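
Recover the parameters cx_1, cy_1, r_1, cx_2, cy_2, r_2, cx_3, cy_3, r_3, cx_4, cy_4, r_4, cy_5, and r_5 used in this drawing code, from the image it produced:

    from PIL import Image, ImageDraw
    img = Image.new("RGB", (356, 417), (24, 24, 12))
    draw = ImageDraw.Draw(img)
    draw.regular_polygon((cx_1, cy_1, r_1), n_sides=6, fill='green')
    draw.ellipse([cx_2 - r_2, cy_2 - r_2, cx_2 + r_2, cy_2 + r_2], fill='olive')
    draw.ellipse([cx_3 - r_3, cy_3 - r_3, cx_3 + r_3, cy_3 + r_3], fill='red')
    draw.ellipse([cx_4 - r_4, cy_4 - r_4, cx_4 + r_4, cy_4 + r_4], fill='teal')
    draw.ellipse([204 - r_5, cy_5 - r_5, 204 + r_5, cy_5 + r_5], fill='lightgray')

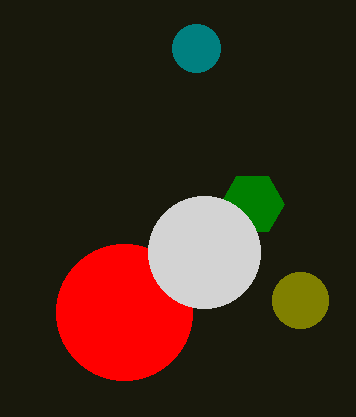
cx_1 = 252, cy_1 = 204, r_1 = 32, cx_2 = 300, cy_2 = 300, r_2 = 28, cx_3 = 124, cy_3 = 312, r_3 = 68, cx_4 = 196, cy_4 = 48, r_4 = 24, cy_5 = 252, r_5 = 56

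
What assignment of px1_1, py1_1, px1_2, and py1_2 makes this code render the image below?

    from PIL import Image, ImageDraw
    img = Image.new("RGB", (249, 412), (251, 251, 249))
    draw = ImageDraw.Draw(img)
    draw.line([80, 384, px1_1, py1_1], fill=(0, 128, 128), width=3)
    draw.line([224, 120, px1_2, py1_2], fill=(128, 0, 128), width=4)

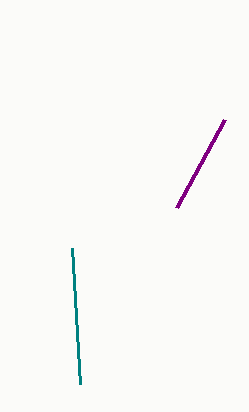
px1_1 = 72
py1_1 = 248
px1_2 = 176
py1_2 = 208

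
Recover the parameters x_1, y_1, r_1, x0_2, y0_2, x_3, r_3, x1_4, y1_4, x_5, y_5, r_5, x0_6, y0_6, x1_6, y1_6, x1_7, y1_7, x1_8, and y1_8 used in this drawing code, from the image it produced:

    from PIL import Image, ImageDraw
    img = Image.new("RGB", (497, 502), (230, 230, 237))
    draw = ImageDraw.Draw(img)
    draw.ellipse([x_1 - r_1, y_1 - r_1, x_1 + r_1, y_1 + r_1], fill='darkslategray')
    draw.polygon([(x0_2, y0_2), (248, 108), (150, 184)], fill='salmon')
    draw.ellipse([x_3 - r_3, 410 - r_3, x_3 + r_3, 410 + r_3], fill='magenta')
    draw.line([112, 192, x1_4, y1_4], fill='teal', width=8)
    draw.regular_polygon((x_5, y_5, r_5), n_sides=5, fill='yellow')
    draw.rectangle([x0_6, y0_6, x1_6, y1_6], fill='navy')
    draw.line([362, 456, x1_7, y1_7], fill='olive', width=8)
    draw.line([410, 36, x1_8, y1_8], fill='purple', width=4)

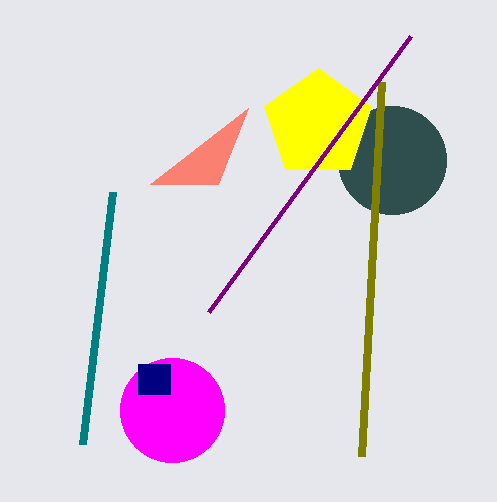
x_1 = 392, y_1 = 160, r_1 = 54, x0_2 = 218, y0_2 = 184, x_3 = 172, r_3 = 52, x1_4 = 82, y1_4 = 444, x_5 = 318, y_5 = 124, r_5 = 56, x0_6 = 138, y0_6 = 364, x1_6 = 170, y1_6 = 394, x1_7 = 382, y1_7 = 82, x1_8 = 208, y1_8 = 312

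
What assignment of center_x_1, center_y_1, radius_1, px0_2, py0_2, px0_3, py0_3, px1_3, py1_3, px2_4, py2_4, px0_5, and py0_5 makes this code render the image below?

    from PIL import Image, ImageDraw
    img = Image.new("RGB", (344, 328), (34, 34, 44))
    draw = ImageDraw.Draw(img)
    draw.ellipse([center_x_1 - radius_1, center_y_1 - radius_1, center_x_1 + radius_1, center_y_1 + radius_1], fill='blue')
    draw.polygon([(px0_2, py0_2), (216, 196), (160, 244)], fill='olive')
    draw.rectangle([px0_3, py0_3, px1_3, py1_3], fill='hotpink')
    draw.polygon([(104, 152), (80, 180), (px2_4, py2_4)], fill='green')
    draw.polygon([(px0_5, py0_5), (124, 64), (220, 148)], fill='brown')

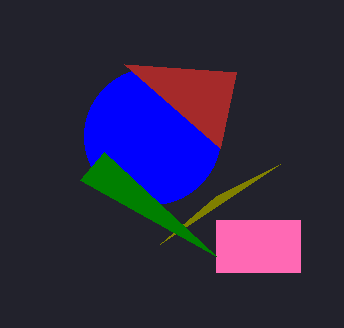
center_x_1 = 152; center_y_1 = 136; radius_1 = 68; px0_2 = 280; py0_2 = 164; px0_3 = 216; py0_3 = 220; px1_3 = 300; py1_3 = 272; px2_4 = 216; py2_4 = 256; px0_5 = 236; py0_5 = 72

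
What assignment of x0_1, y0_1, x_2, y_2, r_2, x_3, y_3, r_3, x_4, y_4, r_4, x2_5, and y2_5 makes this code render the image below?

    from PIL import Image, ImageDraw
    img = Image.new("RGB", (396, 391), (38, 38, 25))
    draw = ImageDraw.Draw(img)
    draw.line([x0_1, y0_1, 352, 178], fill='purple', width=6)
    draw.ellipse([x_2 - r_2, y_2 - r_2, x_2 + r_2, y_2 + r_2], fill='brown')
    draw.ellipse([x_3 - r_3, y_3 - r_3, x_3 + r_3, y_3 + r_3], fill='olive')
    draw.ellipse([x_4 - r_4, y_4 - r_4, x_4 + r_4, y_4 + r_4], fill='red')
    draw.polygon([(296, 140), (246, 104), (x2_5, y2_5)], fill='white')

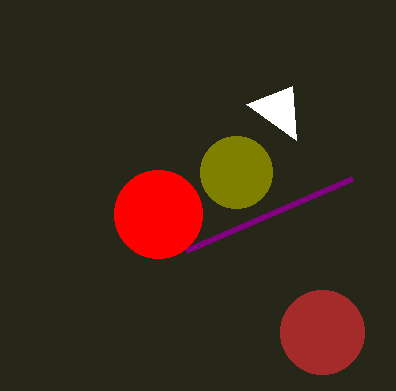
x0_1 = 186; y0_1 = 250; x_2 = 322; y_2 = 332; r_2 = 42; x_3 = 236; y_3 = 172; r_3 = 36; x_4 = 158; y_4 = 214; r_4 = 44; x2_5 = 292; y2_5 = 86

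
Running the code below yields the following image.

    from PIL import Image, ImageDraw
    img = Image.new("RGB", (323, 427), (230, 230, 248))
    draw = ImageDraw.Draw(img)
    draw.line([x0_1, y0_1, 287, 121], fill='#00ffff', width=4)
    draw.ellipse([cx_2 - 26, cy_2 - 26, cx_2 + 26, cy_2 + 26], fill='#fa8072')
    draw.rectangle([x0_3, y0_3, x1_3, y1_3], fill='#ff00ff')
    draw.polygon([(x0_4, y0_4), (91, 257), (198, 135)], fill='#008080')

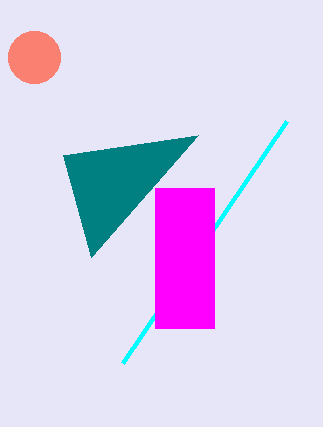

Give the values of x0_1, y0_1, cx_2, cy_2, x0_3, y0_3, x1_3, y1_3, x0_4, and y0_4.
x0_1 = 123, y0_1 = 363, cx_2 = 34, cy_2 = 57, x0_3 = 155, y0_3 = 188, x1_3 = 214, y1_3 = 328, x0_4 = 63, y0_4 = 155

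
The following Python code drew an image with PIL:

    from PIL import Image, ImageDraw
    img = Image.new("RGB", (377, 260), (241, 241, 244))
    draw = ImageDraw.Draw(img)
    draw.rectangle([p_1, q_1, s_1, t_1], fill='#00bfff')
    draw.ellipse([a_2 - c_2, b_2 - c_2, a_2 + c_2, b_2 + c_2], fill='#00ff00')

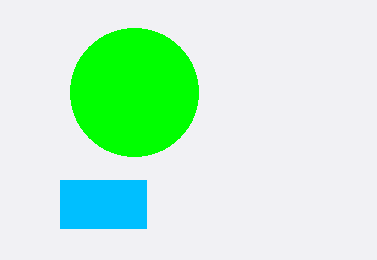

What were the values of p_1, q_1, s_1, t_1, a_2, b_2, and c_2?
p_1 = 60; q_1 = 180; s_1 = 146; t_1 = 228; a_2 = 134; b_2 = 92; c_2 = 64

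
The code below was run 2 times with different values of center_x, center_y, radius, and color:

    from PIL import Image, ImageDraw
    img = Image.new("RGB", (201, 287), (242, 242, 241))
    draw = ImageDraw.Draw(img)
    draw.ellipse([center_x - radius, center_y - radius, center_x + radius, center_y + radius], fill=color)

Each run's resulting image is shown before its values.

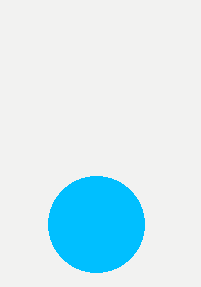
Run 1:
center_x = 96, center_y = 224, radius = 48, color = 'deepskyblue'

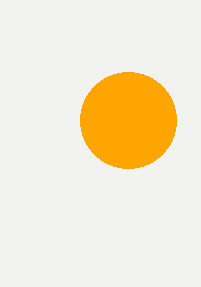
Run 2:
center_x = 128
center_y = 120
radius = 48
color = 'orange'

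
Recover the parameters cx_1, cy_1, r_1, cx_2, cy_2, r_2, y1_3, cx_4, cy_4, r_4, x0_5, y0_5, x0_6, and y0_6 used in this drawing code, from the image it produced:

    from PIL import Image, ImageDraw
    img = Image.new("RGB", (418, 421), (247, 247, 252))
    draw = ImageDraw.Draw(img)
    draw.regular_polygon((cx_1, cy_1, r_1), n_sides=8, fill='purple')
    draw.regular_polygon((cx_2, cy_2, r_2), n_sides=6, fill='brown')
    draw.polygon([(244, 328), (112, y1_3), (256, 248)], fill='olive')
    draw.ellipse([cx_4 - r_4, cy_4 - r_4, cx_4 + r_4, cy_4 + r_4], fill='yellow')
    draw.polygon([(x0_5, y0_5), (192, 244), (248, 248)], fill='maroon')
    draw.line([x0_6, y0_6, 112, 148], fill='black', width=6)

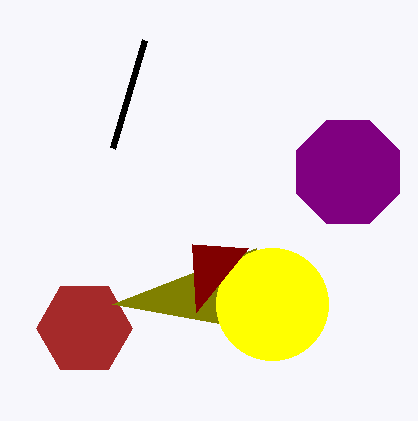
cx_1 = 348, cy_1 = 172, r_1 = 56, cx_2 = 84, cy_2 = 328, r_2 = 48, y1_3 = 304, cx_4 = 272, cy_4 = 304, r_4 = 56, x0_5 = 196, y0_5 = 312, x0_6 = 144, y0_6 = 40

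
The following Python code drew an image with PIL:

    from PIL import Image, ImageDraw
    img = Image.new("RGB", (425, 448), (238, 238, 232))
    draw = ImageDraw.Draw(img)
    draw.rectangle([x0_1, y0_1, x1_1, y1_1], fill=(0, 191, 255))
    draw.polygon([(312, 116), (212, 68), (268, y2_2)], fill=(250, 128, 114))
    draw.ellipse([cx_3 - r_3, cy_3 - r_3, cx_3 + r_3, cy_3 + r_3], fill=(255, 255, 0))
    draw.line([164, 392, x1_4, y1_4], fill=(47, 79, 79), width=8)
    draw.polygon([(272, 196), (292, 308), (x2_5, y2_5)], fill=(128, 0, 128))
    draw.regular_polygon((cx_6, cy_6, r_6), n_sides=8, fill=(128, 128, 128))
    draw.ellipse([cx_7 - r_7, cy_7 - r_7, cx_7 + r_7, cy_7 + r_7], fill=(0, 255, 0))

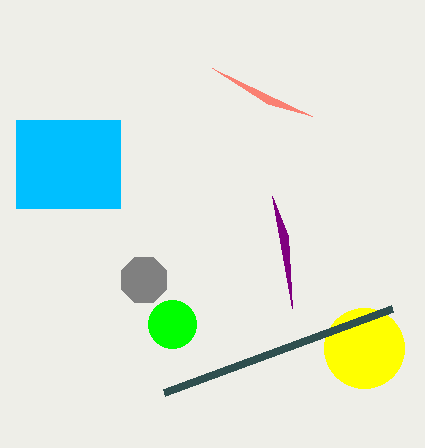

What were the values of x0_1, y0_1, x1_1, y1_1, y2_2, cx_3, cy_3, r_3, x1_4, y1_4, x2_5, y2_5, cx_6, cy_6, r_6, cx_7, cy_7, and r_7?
x0_1 = 16; y0_1 = 120; x1_1 = 120; y1_1 = 208; y2_2 = 104; cx_3 = 364; cy_3 = 348; r_3 = 40; x1_4 = 392; y1_4 = 308; x2_5 = 288; y2_5 = 236; cx_6 = 144; cy_6 = 280; r_6 = 24; cx_7 = 172; cy_7 = 324; r_7 = 24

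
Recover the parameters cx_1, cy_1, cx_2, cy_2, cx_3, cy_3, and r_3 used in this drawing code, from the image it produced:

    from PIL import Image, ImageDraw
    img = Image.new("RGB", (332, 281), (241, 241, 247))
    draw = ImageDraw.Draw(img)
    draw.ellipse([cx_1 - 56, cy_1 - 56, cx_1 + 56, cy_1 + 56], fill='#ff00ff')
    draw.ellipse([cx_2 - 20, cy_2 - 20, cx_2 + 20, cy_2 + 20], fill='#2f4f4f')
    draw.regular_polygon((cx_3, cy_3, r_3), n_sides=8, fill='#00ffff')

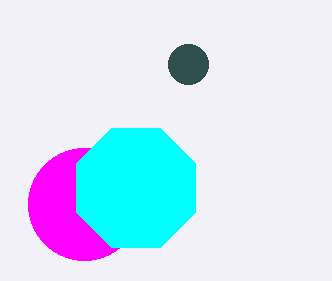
cx_1 = 84
cy_1 = 204
cx_2 = 188
cy_2 = 64
cx_3 = 136
cy_3 = 188
r_3 = 64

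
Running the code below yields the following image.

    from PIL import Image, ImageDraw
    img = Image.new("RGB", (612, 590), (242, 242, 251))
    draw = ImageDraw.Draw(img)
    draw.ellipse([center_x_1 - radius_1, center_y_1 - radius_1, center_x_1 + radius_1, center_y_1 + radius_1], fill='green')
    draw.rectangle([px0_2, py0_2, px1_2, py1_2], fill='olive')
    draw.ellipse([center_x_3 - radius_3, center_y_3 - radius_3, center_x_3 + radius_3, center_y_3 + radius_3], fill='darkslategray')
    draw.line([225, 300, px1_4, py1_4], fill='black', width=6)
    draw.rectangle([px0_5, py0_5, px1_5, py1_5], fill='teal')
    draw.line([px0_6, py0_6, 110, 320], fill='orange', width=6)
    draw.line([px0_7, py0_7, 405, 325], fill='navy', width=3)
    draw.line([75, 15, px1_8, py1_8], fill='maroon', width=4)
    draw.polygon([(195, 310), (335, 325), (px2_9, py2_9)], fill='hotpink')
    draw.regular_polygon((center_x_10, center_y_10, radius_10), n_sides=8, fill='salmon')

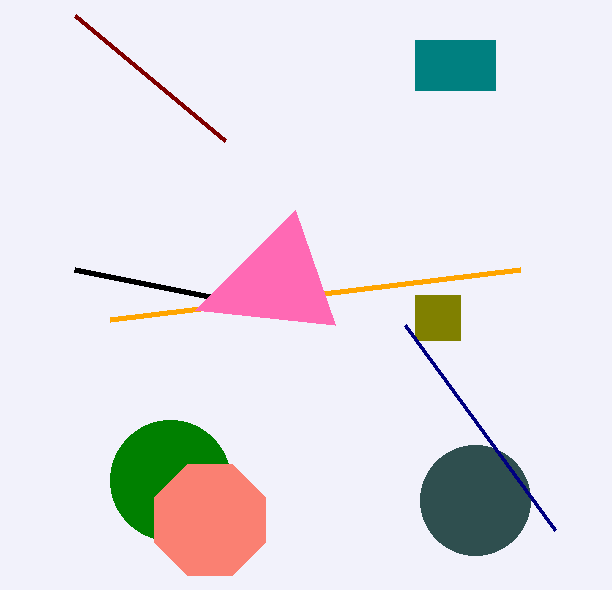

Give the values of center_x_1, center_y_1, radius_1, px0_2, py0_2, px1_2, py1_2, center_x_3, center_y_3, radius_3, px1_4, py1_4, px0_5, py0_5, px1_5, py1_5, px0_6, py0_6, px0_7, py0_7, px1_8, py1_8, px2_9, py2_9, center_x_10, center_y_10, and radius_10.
center_x_1 = 170
center_y_1 = 480
radius_1 = 60
px0_2 = 415
py0_2 = 295
px1_2 = 460
py1_2 = 340
center_x_3 = 475
center_y_3 = 500
radius_3 = 55
px1_4 = 75
py1_4 = 270
px0_5 = 415
py0_5 = 40
px1_5 = 495
py1_5 = 90
px0_6 = 520
py0_6 = 270
px0_7 = 555
py0_7 = 530
px1_8 = 225
py1_8 = 140
px2_9 = 295
py2_9 = 210
center_x_10 = 210
center_y_10 = 520
radius_10 = 60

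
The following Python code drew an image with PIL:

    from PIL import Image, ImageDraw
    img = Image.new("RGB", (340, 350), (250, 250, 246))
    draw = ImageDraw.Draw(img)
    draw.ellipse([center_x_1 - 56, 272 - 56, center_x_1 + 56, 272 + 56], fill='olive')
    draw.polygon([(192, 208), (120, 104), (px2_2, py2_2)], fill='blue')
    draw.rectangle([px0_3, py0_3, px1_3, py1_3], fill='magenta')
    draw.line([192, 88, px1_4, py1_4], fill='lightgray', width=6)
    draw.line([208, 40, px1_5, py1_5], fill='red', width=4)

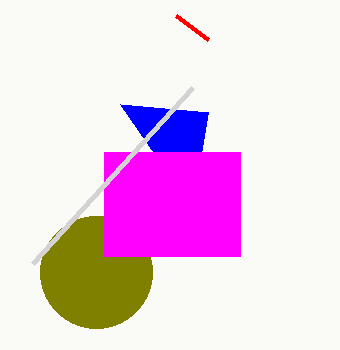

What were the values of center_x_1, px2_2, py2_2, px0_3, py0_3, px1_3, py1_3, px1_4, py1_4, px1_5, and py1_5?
center_x_1 = 96; px2_2 = 208; py2_2 = 112; px0_3 = 104; py0_3 = 152; px1_3 = 240; py1_3 = 256; px1_4 = 32; py1_4 = 264; px1_5 = 176; py1_5 = 16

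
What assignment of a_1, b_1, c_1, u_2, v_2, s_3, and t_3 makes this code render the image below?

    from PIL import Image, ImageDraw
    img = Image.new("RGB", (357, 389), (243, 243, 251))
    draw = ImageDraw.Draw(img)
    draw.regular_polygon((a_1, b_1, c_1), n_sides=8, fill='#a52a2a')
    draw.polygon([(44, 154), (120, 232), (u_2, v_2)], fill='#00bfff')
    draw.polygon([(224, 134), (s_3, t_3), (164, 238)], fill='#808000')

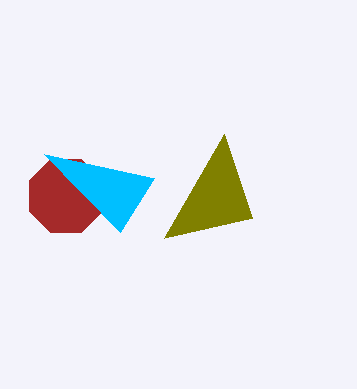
a_1 = 66; b_1 = 196; c_1 = 40; u_2 = 154; v_2 = 178; s_3 = 252; t_3 = 218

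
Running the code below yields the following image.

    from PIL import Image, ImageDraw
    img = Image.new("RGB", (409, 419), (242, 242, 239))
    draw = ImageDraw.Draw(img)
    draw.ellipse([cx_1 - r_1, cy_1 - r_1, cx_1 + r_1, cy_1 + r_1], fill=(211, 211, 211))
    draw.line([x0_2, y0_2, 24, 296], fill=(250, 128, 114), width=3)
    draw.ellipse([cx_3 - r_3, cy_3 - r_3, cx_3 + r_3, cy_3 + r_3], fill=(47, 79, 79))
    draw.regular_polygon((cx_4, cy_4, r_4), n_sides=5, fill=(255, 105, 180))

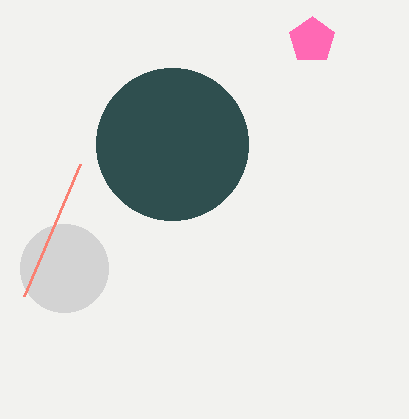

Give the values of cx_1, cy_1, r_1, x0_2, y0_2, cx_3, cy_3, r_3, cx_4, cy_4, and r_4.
cx_1 = 64; cy_1 = 268; r_1 = 44; x0_2 = 80; y0_2 = 164; cx_3 = 172; cy_3 = 144; r_3 = 76; cx_4 = 312; cy_4 = 40; r_4 = 24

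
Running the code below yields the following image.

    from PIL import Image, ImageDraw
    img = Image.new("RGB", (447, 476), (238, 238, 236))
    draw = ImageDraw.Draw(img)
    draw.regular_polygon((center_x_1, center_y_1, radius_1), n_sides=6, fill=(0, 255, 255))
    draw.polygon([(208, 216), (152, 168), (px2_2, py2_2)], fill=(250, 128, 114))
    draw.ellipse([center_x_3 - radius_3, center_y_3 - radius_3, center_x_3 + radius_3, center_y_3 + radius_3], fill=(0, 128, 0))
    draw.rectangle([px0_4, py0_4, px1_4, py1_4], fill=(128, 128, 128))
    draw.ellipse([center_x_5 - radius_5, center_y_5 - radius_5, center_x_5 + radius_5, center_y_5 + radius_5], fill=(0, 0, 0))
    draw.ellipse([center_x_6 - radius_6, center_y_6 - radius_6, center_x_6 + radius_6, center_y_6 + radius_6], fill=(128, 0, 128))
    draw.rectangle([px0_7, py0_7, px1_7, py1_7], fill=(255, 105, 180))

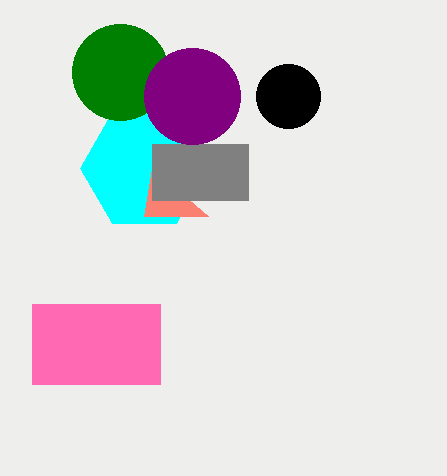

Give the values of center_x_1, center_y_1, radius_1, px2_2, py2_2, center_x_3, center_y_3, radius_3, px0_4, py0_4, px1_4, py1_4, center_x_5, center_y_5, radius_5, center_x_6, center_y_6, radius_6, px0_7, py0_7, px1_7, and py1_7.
center_x_1 = 144; center_y_1 = 168; radius_1 = 64; px2_2 = 144; py2_2 = 216; center_x_3 = 120; center_y_3 = 72; radius_3 = 48; px0_4 = 152; py0_4 = 144; px1_4 = 248; py1_4 = 200; center_x_5 = 288; center_y_5 = 96; radius_5 = 32; center_x_6 = 192; center_y_6 = 96; radius_6 = 48; px0_7 = 32; py0_7 = 304; px1_7 = 160; py1_7 = 384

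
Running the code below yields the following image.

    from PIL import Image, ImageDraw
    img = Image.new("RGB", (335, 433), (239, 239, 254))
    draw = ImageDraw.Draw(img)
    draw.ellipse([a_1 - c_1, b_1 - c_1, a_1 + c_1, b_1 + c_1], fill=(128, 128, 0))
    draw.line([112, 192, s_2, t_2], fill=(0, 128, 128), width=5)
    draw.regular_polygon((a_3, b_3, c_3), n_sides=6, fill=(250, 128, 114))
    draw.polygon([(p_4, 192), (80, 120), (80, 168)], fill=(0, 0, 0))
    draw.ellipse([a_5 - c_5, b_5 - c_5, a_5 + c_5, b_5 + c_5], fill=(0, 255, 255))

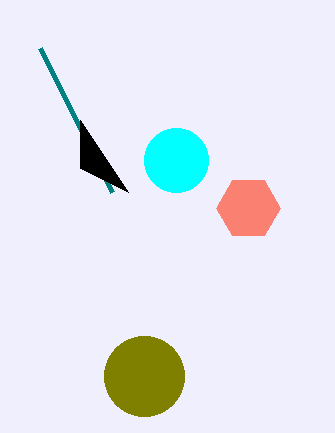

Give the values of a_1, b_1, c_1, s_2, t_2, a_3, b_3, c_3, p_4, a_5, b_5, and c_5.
a_1 = 144, b_1 = 376, c_1 = 40, s_2 = 40, t_2 = 48, a_3 = 248, b_3 = 208, c_3 = 32, p_4 = 128, a_5 = 176, b_5 = 160, c_5 = 32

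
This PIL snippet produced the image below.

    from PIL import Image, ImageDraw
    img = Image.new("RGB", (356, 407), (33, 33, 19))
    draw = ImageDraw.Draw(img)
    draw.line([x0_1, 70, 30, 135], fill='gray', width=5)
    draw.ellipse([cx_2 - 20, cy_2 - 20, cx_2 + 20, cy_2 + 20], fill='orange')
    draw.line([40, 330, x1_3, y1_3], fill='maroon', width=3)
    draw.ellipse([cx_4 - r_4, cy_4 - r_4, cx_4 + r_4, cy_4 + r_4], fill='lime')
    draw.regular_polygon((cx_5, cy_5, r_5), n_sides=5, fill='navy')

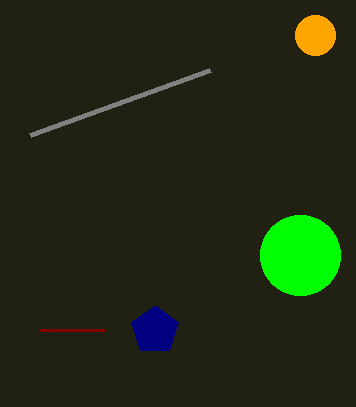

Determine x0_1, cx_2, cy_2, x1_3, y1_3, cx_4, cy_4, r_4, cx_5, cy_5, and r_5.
x0_1 = 210, cx_2 = 315, cy_2 = 35, x1_3 = 105, y1_3 = 330, cx_4 = 300, cy_4 = 255, r_4 = 40, cx_5 = 155, cy_5 = 330, r_5 = 25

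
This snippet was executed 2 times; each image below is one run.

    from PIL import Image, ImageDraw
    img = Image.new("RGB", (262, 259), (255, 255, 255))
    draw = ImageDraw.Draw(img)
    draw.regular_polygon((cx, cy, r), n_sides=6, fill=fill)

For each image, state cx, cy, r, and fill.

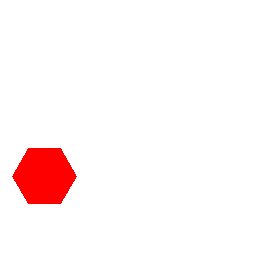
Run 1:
cx = 44
cy = 176
r = 32
fill = 'red'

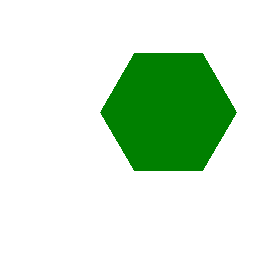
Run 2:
cx = 168; cy = 112; r = 68; fill = 'green'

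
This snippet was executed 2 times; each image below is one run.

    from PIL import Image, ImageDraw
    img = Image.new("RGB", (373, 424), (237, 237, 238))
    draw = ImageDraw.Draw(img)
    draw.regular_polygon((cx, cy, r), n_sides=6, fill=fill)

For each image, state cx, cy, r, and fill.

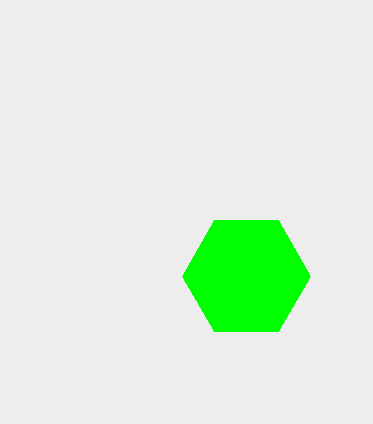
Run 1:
cx = 246
cy = 276
r = 64
fill = 'lime'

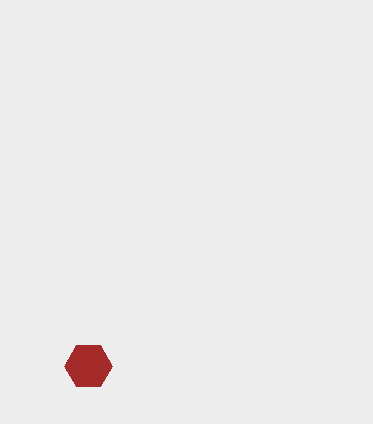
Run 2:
cx = 88
cy = 366
r = 24
fill = 'brown'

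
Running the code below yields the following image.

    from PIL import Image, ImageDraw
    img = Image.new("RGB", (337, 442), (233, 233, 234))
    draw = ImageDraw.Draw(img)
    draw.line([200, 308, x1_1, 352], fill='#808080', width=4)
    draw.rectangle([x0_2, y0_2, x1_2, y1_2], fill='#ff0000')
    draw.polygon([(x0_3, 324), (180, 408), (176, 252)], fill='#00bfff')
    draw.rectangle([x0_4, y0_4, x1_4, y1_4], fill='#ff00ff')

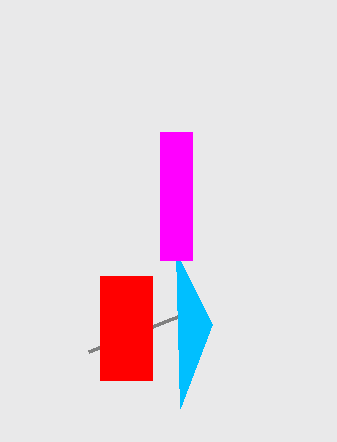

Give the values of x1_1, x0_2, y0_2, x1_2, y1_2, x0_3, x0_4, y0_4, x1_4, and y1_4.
x1_1 = 88, x0_2 = 100, y0_2 = 276, x1_2 = 152, y1_2 = 380, x0_3 = 212, x0_4 = 160, y0_4 = 132, x1_4 = 192, y1_4 = 260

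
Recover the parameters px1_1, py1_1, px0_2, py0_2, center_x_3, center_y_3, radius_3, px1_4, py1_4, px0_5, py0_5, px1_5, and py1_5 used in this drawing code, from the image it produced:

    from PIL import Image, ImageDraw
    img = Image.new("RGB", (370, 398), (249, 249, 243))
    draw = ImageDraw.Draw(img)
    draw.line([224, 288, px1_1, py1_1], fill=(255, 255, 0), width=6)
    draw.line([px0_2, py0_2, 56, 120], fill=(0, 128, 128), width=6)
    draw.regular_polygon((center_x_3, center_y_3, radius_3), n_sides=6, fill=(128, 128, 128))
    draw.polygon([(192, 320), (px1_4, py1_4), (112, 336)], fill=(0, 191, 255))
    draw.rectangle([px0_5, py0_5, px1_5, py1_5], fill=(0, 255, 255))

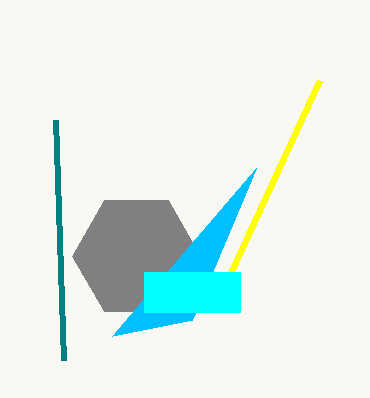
px1_1 = 320, py1_1 = 80, px0_2 = 64, py0_2 = 360, center_x_3 = 136, center_y_3 = 256, radius_3 = 64, px1_4 = 256, py1_4 = 168, px0_5 = 144, py0_5 = 272, px1_5 = 240, py1_5 = 312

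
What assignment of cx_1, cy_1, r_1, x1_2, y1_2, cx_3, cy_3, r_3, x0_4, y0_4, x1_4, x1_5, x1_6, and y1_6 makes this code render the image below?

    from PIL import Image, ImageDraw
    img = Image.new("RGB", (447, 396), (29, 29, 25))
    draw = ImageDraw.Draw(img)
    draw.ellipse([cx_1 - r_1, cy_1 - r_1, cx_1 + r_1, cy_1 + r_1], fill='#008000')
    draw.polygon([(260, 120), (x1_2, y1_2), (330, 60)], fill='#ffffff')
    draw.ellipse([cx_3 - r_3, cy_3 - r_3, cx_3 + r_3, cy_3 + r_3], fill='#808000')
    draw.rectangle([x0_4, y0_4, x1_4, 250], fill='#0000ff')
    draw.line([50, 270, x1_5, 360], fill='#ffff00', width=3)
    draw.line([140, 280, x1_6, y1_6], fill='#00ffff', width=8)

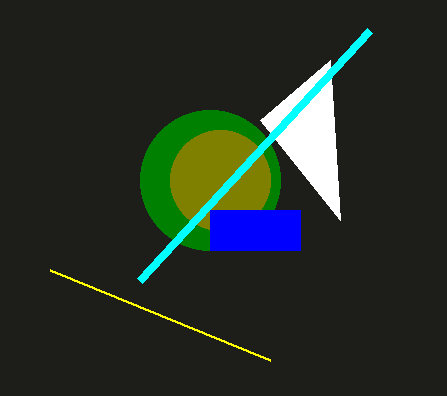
cx_1 = 210, cy_1 = 180, r_1 = 70, x1_2 = 340, y1_2 = 220, cx_3 = 220, cy_3 = 180, r_3 = 50, x0_4 = 210, y0_4 = 210, x1_4 = 300, x1_5 = 270, x1_6 = 370, y1_6 = 30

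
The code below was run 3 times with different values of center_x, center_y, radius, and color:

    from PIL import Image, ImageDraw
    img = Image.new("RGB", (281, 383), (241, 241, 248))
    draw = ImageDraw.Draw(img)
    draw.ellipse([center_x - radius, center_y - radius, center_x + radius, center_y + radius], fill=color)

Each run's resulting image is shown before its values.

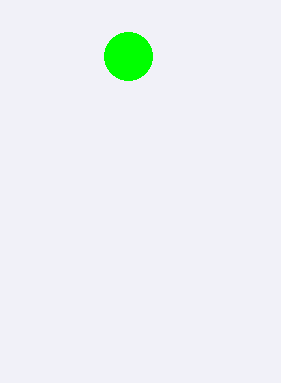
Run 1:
center_x = 128
center_y = 56
radius = 24
color = 'lime'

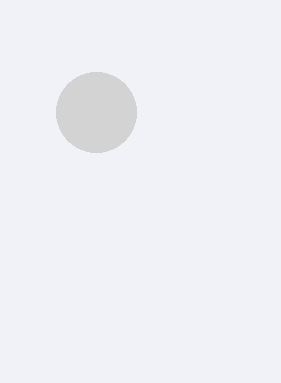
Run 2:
center_x = 96; center_y = 112; radius = 40; color = 'lightgray'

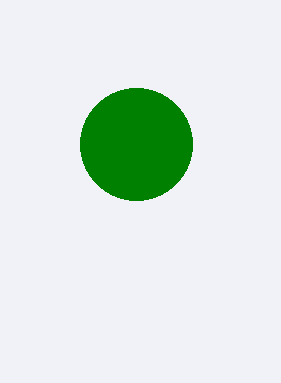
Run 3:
center_x = 136, center_y = 144, radius = 56, color = 'green'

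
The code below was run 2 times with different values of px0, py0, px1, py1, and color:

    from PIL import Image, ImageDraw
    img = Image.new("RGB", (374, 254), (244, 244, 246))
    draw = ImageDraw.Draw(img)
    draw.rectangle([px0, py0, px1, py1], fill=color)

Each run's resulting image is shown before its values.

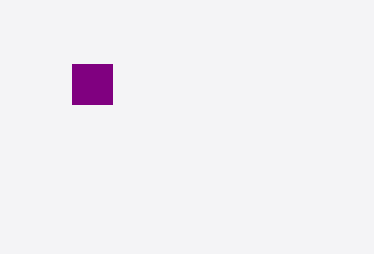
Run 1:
px0 = 72, py0 = 64, px1 = 112, py1 = 104, color = 'purple'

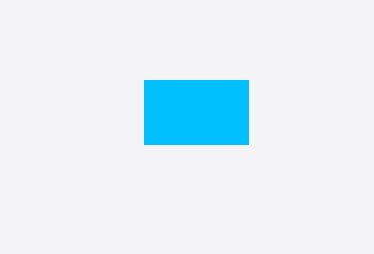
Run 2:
px0 = 144
py0 = 80
px1 = 248
py1 = 144
color = 'deepskyblue'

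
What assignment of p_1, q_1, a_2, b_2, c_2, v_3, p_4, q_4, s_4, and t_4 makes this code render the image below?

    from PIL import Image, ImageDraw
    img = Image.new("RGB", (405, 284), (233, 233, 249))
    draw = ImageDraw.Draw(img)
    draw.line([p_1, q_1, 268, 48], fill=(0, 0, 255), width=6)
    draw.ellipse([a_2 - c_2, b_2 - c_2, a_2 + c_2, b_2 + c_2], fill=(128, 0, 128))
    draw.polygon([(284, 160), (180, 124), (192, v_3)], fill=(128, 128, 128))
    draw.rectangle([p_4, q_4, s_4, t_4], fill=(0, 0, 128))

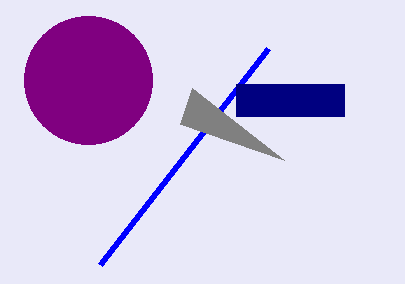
p_1 = 100
q_1 = 264
a_2 = 88
b_2 = 80
c_2 = 64
v_3 = 88
p_4 = 236
q_4 = 84
s_4 = 344
t_4 = 116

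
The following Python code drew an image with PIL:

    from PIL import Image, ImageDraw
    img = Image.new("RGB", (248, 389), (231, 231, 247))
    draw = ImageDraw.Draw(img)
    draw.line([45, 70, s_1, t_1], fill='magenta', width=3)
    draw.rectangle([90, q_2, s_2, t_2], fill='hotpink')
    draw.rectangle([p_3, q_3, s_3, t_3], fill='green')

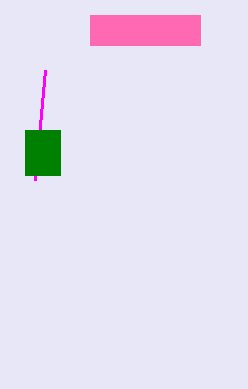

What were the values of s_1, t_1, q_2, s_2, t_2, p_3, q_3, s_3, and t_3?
s_1 = 35; t_1 = 180; q_2 = 15; s_2 = 200; t_2 = 45; p_3 = 25; q_3 = 130; s_3 = 60; t_3 = 175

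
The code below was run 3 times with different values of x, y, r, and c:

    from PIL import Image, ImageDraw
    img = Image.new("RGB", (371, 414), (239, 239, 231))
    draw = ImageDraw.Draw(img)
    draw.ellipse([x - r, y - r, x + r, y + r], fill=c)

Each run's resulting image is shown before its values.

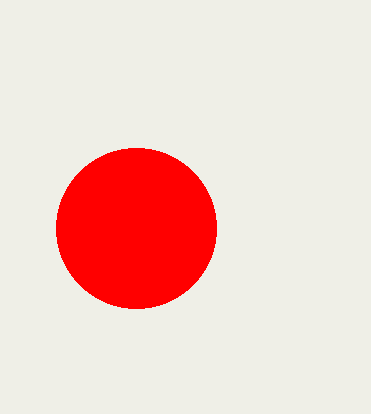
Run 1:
x = 136, y = 228, r = 80, c = 'red'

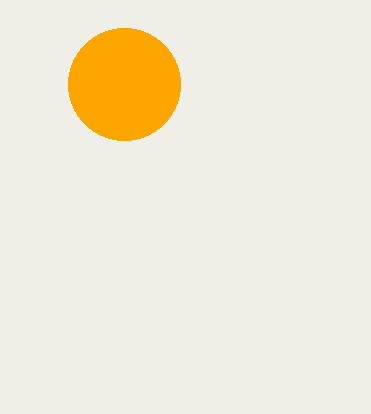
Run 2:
x = 124; y = 84; r = 56; c = 'orange'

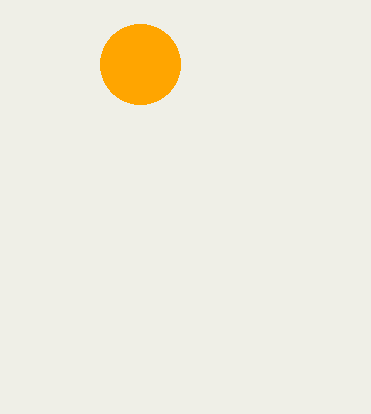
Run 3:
x = 140; y = 64; r = 40; c = 'orange'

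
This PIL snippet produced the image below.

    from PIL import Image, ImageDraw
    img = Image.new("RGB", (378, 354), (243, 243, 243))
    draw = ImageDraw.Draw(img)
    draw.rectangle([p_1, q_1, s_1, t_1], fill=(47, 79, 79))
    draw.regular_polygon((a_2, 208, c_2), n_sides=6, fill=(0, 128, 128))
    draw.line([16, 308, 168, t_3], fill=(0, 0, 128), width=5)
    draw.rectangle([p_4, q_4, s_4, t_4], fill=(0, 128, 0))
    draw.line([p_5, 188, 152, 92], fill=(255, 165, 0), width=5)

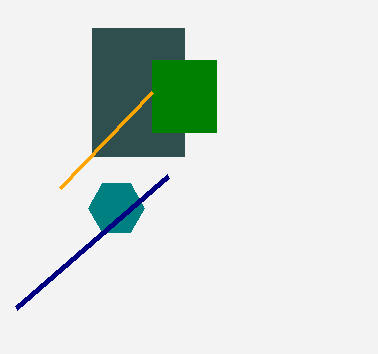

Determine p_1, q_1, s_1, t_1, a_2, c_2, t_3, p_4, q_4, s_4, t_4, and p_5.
p_1 = 92
q_1 = 28
s_1 = 184
t_1 = 156
a_2 = 116
c_2 = 28
t_3 = 176
p_4 = 152
q_4 = 60
s_4 = 216
t_4 = 132
p_5 = 60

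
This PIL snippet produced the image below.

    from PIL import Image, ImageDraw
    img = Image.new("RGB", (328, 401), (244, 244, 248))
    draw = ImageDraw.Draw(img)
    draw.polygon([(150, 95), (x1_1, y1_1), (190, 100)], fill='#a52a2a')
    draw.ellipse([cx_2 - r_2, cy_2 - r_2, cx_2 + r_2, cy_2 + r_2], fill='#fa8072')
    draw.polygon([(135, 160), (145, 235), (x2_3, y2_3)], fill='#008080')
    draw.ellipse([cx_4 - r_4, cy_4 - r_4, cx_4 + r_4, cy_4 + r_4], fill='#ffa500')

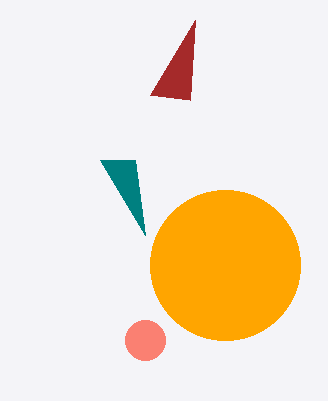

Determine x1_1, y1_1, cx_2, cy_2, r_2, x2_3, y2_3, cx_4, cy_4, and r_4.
x1_1 = 195; y1_1 = 20; cx_2 = 145; cy_2 = 340; r_2 = 20; x2_3 = 100; y2_3 = 160; cx_4 = 225; cy_4 = 265; r_4 = 75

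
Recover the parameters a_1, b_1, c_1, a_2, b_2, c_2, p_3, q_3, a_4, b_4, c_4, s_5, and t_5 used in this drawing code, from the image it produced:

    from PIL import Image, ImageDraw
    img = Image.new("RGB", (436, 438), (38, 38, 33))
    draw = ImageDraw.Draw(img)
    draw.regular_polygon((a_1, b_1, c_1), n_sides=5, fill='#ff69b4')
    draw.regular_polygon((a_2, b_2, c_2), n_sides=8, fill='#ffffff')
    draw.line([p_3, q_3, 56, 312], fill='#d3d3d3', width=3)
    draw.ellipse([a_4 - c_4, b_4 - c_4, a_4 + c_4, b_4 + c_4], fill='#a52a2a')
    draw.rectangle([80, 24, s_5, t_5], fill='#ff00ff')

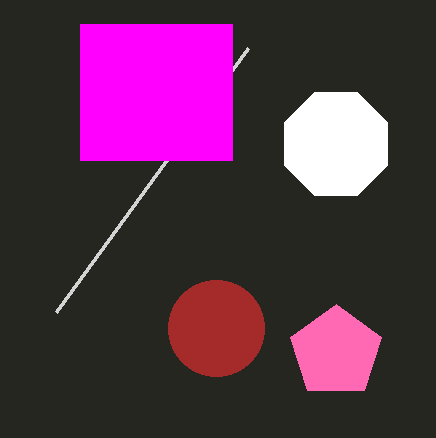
a_1 = 336
b_1 = 352
c_1 = 48
a_2 = 336
b_2 = 144
c_2 = 56
p_3 = 248
q_3 = 48
a_4 = 216
b_4 = 328
c_4 = 48
s_5 = 232
t_5 = 160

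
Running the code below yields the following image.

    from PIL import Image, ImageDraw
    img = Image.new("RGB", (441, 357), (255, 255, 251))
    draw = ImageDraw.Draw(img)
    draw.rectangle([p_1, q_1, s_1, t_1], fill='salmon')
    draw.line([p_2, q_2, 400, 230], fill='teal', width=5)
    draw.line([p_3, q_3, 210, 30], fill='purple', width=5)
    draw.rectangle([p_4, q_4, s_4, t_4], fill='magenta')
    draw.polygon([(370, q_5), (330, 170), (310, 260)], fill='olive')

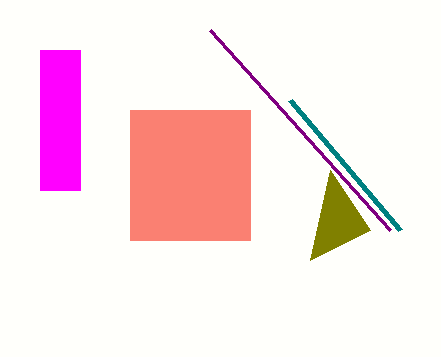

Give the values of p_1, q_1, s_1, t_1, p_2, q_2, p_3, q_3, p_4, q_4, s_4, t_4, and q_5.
p_1 = 130, q_1 = 110, s_1 = 250, t_1 = 240, p_2 = 290, q_2 = 100, p_3 = 390, q_3 = 230, p_4 = 40, q_4 = 50, s_4 = 80, t_4 = 190, q_5 = 230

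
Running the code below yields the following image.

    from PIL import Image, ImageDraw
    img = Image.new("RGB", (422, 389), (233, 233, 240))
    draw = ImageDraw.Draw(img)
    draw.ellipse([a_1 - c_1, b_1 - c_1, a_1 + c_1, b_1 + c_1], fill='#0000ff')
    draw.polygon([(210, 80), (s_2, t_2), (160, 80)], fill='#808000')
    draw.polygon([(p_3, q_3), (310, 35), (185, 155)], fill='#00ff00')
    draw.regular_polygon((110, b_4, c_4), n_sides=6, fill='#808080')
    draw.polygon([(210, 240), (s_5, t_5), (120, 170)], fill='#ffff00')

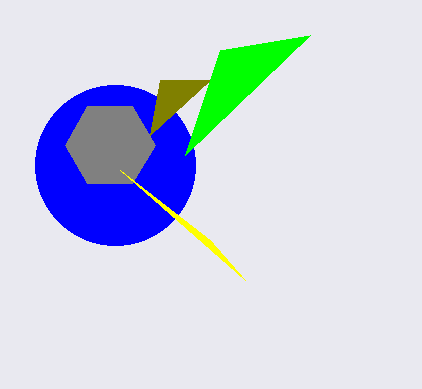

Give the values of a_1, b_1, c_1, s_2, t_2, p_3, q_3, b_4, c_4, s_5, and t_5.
a_1 = 115
b_1 = 165
c_1 = 80
s_2 = 150
t_2 = 135
p_3 = 220
q_3 = 50
b_4 = 145
c_4 = 45
s_5 = 245
t_5 = 280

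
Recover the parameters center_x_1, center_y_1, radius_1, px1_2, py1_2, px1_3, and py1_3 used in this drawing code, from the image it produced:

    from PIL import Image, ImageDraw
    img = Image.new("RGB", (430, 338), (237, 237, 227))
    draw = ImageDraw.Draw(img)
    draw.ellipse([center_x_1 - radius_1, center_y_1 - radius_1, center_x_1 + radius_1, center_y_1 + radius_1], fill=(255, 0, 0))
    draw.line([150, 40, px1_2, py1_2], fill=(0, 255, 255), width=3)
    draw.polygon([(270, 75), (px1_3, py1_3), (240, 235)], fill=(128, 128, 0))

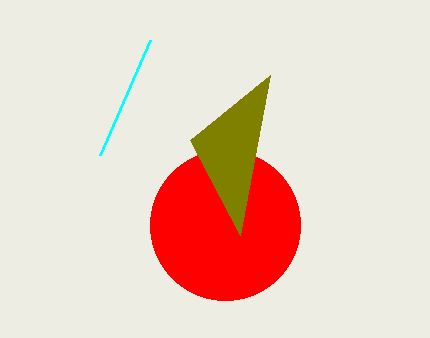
center_x_1 = 225, center_y_1 = 225, radius_1 = 75, px1_2 = 100, py1_2 = 155, px1_3 = 190, py1_3 = 140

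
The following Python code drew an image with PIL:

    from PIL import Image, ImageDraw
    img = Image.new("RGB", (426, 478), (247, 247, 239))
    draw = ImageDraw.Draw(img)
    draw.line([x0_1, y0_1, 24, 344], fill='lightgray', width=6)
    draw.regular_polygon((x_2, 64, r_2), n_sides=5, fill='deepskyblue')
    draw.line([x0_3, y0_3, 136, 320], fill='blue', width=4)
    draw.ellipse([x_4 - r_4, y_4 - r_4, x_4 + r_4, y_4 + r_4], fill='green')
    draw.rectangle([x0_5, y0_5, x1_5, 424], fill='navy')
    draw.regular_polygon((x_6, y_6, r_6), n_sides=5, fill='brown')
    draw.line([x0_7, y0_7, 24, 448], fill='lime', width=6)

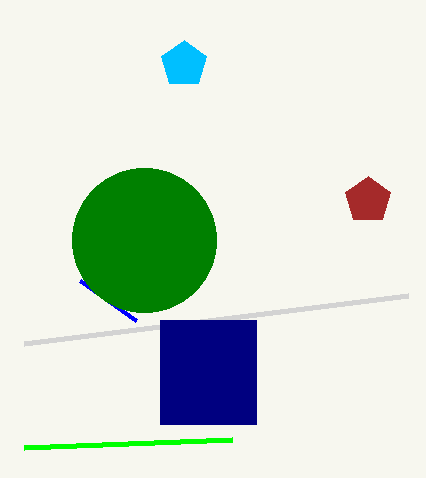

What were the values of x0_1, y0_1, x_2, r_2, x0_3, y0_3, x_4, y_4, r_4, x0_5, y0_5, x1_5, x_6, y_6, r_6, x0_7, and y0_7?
x0_1 = 408
y0_1 = 296
x_2 = 184
r_2 = 24
x0_3 = 80
y0_3 = 280
x_4 = 144
y_4 = 240
r_4 = 72
x0_5 = 160
y0_5 = 320
x1_5 = 256
x_6 = 368
y_6 = 200
r_6 = 24
x0_7 = 232
y0_7 = 440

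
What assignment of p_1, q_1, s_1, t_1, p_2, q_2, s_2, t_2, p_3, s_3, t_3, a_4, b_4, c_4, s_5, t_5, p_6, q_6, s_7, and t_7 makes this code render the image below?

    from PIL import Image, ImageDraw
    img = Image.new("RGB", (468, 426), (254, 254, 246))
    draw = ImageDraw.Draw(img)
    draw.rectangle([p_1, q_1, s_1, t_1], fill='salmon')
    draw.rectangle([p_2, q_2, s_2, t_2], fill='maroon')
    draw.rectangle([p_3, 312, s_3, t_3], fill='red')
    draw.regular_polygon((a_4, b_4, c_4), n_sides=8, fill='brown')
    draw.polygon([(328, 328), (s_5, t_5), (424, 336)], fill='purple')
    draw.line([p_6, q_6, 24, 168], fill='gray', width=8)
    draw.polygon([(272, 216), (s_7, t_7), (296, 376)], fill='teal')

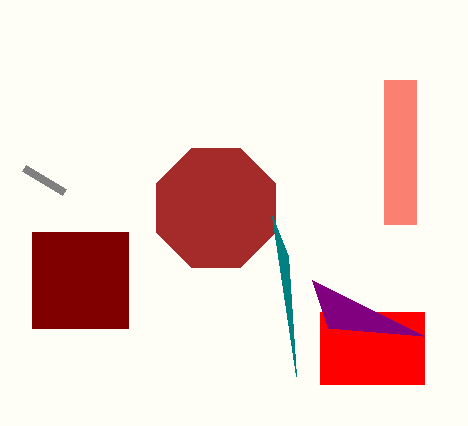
p_1 = 384, q_1 = 80, s_1 = 416, t_1 = 224, p_2 = 32, q_2 = 232, s_2 = 128, t_2 = 328, p_3 = 320, s_3 = 424, t_3 = 384, a_4 = 216, b_4 = 208, c_4 = 64, s_5 = 312, t_5 = 280, p_6 = 64, q_6 = 192, s_7 = 288, t_7 = 256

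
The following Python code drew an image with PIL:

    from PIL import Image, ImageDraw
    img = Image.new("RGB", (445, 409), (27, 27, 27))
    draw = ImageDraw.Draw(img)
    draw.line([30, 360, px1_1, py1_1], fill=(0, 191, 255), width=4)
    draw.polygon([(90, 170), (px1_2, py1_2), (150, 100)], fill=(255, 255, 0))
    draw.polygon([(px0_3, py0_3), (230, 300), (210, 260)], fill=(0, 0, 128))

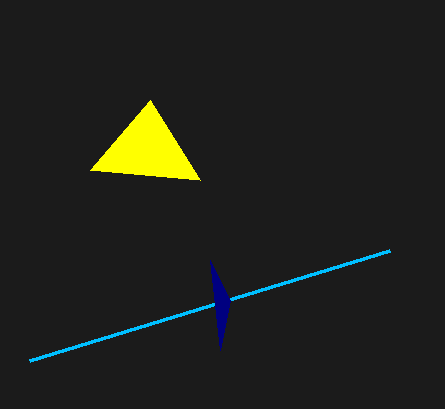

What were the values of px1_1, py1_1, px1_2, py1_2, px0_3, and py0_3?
px1_1 = 390; py1_1 = 250; px1_2 = 200; py1_2 = 180; px0_3 = 220; py0_3 = 350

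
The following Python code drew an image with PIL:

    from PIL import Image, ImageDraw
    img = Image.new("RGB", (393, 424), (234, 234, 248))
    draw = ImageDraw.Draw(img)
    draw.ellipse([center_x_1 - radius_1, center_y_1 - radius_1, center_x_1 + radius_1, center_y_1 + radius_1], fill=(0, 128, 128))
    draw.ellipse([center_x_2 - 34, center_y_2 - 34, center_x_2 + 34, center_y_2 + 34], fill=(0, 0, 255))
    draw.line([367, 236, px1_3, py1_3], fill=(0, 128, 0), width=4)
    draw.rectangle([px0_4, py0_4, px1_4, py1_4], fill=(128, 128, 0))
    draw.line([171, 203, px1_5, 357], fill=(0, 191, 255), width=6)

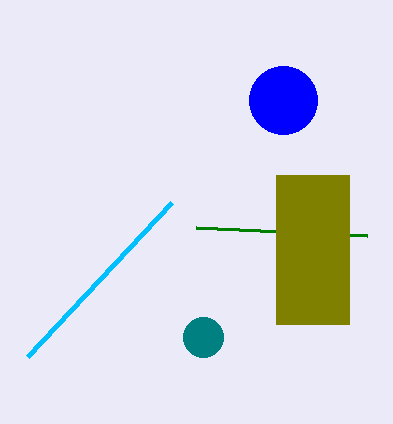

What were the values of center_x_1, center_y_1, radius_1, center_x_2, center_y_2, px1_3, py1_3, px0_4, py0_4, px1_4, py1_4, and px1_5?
center_x_1 = 203; center_y_1 = 337; radius_1 = 20; center_x_2 = 283; center_y_2 = 100; px1_3 = 196; py1_3 = 228; px0_4 = 276; py0_4 = 175; px1_4 = 349; py1_4 = 324; px1_5 = 27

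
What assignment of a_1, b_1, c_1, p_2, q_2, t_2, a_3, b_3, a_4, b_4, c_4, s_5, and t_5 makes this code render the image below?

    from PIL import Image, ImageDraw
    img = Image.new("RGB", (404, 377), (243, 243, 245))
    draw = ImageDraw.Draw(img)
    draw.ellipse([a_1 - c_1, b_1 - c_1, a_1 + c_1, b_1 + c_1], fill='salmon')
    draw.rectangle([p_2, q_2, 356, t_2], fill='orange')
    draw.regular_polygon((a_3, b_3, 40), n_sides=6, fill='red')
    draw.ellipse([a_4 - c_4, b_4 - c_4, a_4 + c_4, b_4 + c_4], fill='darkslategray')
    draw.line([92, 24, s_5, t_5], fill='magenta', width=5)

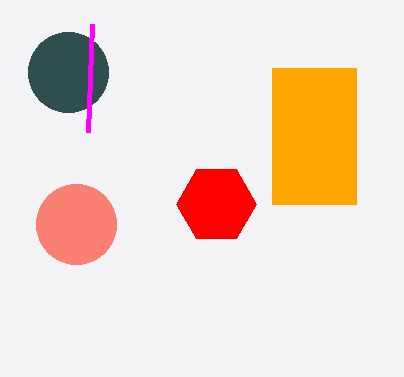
a_1 = 76, b_1 = 224, c_1 = 40, p_2 = 272, q_2 = 68, t_2 = 204, a_3 = 216, b_3 = 204, a_4 = 68, b_4 = 72, c_4 = 40, s_5 = 88, t_5 = 132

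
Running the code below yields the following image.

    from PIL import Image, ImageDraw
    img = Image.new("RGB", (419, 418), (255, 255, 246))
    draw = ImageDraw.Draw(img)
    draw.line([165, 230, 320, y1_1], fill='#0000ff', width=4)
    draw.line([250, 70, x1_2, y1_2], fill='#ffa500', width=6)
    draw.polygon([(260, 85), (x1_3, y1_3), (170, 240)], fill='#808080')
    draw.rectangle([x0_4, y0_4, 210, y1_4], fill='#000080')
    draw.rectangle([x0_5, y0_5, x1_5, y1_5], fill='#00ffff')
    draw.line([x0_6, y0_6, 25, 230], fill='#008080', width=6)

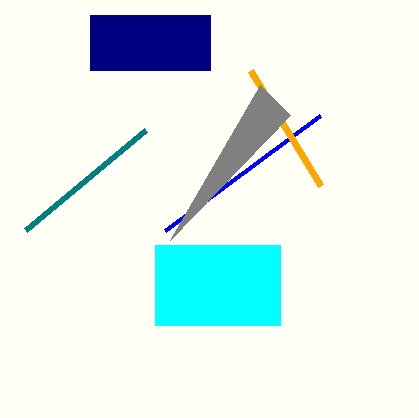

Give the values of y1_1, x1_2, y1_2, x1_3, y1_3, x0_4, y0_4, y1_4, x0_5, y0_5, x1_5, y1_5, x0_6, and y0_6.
y1_1 = 115
x1_2 = 320
y1_2 = 185
x1_3 = 290
y1_3 = 115
x0_4 = 90
y0_4 = 15
y1_4 = 70
x0_5 = 155
y0_5 = 245
x1_5 = 280
y1_5 = 325
x0_6 = 145
y0_6 = 130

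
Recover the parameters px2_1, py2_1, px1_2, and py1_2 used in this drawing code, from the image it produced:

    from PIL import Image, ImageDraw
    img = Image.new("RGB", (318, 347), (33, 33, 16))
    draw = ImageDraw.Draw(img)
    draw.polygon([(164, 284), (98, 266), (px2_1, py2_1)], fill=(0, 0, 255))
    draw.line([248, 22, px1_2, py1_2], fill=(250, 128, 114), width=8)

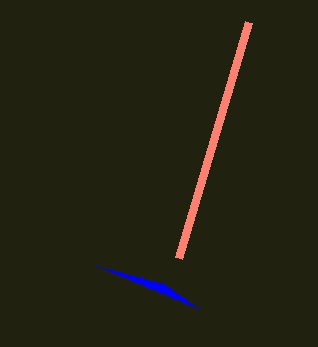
px2_1 = 198
py2_1 = 308
px1_2 = 178
py1_2 = 258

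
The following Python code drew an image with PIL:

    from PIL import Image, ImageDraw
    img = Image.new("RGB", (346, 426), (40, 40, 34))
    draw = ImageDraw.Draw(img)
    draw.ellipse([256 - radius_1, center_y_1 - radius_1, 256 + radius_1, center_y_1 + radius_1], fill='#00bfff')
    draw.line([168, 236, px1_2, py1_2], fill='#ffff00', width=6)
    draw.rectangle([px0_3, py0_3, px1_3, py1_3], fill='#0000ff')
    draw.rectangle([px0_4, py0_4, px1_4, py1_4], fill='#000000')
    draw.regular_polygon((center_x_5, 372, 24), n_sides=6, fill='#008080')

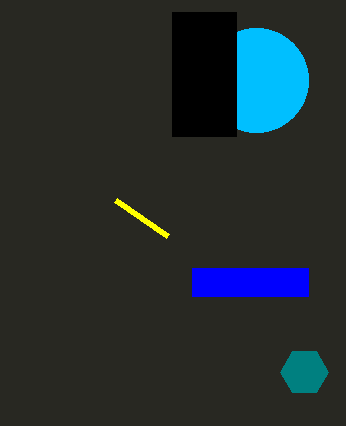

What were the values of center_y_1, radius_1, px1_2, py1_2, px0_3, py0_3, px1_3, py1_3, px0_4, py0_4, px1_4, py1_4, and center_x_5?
center_y_1 = 80; radius_1 = 52; px1_2 = 116; py1_2 = 200; px0_3 = 192; py0_3 = 268; px1_3 = 308; py1_3 = 296; px0_4 = 172; py0_4 = 12; px1_4 = 236; py1_4 = 136; center_x_5 = 304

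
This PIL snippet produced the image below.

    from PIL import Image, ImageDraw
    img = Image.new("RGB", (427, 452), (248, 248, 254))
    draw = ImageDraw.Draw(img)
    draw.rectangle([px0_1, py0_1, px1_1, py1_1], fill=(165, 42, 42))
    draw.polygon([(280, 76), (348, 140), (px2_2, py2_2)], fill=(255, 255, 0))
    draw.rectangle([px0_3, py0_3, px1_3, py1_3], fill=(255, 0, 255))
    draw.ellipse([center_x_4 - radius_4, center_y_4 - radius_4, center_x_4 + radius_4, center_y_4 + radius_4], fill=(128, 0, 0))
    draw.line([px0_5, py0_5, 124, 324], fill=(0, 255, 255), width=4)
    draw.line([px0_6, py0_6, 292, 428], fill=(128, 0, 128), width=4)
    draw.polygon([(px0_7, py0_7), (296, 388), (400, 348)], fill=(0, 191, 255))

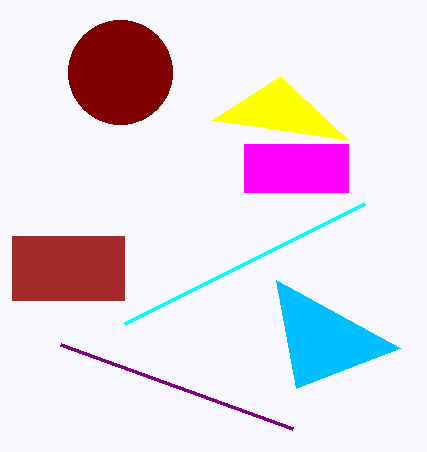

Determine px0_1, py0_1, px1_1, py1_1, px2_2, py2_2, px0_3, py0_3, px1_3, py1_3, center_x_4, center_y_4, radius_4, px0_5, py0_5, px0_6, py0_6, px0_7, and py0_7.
px0_1 = 12; py0_1 = 236; px1_1 = 124; py1_1 = 300; px2_2 = 212; py2_2 = 120; px0_3 = 244; py0_3 = 144; px1_3 = 348; py1_3 = 192; center_x_4 = 120; center_y_4 = 72; radius_4 = 52; px0_5 = 364; py0_5 = 204; px0_6 = 60; py0_6 = 344; px0_7 = 276; py0_7 = 280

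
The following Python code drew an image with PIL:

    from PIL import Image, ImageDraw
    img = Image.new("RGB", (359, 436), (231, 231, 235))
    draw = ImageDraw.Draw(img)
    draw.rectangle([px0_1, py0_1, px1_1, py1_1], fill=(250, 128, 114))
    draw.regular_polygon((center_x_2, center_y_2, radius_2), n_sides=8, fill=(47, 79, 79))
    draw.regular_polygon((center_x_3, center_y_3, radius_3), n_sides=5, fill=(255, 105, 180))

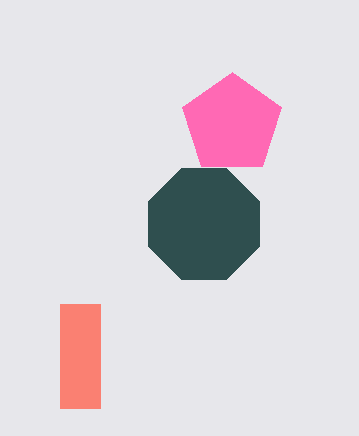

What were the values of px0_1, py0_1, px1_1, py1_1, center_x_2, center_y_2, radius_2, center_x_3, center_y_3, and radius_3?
px0_1 = 60
py0_1 = 304
px1_1 = 100
py1_1 = 408
center_x_2 = 204
center_y_2 = 224
radius_2 = 60
center_x_3 = 232
center_y_3 = 124
radius_3 = 52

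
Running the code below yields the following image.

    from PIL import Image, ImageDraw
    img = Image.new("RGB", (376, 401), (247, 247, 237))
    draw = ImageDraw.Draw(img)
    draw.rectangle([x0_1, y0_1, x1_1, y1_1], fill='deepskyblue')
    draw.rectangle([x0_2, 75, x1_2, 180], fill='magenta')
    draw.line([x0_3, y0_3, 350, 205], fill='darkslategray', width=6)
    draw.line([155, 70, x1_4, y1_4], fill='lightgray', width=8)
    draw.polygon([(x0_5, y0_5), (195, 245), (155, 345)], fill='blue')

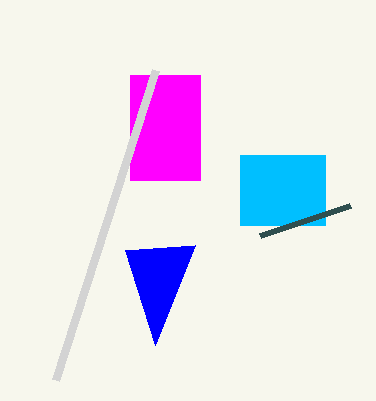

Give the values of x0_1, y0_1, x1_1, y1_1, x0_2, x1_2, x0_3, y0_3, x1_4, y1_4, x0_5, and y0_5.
x0_1 = 240
y0_1 = 155
x1_1 = 325
y1_1 = 225
x0_2 = 130
x1_2 = 200
x0_3 = 260
y0_3 = 235
x1_4 = 55
y1_4 = 380
x0_5 = 125
y0_5 = 250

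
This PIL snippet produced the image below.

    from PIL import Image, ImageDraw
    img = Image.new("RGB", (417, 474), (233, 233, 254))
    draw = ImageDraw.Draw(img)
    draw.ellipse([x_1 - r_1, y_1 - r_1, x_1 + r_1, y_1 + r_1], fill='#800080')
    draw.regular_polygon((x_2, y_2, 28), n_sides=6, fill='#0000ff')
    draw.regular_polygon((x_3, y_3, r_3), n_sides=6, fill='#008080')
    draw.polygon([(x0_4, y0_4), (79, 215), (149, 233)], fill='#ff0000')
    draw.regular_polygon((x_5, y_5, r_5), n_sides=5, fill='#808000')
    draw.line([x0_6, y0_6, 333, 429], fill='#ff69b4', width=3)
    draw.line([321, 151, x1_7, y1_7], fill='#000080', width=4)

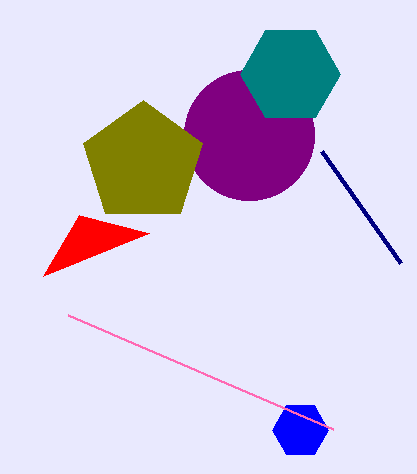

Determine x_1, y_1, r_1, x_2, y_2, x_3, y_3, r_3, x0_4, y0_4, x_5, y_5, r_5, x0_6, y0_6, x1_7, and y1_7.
x_1 = 249; y_1 = 135; r_1 = 65; x_2 = 300; y_2 = 430; x_3 = 290; y_3 = 74; r_3 = 50; x0_4 = 43; y0_4 = 276; x_5 = 143; y_5 = 163; r_5 = 63; x0_6 = 68; y0_6 = 315; x1_7 = 400; y1_7 = 263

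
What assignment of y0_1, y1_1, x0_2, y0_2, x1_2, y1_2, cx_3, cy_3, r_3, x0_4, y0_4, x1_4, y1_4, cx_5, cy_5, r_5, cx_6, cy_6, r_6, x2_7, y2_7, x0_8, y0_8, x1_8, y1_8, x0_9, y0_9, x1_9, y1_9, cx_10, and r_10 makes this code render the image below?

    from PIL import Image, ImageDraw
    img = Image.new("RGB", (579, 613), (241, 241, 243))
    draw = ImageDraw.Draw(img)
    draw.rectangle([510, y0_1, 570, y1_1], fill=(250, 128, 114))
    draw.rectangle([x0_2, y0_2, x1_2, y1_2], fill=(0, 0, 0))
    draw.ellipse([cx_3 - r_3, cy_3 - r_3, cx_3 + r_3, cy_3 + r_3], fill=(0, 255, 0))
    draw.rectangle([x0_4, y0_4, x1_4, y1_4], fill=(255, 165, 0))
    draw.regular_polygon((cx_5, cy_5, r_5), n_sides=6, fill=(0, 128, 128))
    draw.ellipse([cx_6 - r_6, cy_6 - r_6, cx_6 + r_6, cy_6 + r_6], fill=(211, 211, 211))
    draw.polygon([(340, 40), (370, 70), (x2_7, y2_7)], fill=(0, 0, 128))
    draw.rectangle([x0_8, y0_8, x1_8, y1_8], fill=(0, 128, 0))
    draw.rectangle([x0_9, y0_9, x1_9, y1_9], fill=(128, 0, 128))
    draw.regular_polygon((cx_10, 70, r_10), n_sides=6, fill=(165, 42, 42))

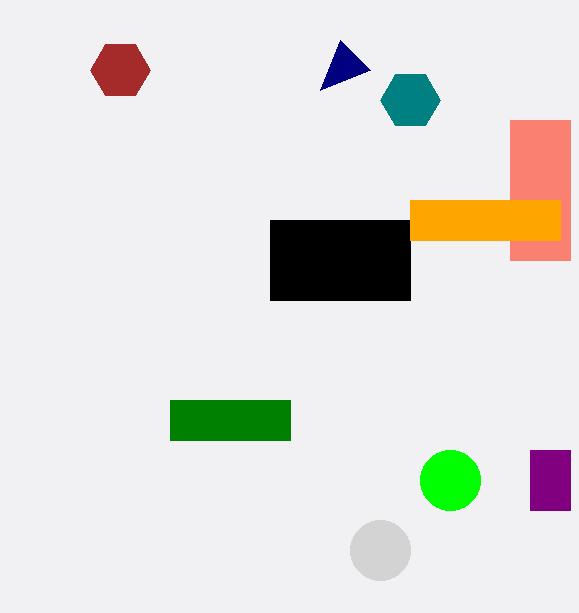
y0_1 = 120, y1_1 = 260, x0_2 = 270, y0_2 = 220, x1_2 = 410, y1_2 = 300, cx_3 = 450, cy_3 = 480, r_3 = 30, x0_4 = 410, y0_4 = 200, x1_4 = 560, y1_4 = 240, cx_5 = 410, cy_5 = 100, r_5 = 30, cx_6 = 380, cy_6 = 550, r_6 = 30, x2_7 = 320, y2_7 = 90, x0_8 = 170, y0_8 = 400, x1_8 = 290, y1_8 = 440, x0_9 = 530, y0_9 = 450, x1_9 = 570, y1_9 = 510, cx_10 = 120, r_10 = 30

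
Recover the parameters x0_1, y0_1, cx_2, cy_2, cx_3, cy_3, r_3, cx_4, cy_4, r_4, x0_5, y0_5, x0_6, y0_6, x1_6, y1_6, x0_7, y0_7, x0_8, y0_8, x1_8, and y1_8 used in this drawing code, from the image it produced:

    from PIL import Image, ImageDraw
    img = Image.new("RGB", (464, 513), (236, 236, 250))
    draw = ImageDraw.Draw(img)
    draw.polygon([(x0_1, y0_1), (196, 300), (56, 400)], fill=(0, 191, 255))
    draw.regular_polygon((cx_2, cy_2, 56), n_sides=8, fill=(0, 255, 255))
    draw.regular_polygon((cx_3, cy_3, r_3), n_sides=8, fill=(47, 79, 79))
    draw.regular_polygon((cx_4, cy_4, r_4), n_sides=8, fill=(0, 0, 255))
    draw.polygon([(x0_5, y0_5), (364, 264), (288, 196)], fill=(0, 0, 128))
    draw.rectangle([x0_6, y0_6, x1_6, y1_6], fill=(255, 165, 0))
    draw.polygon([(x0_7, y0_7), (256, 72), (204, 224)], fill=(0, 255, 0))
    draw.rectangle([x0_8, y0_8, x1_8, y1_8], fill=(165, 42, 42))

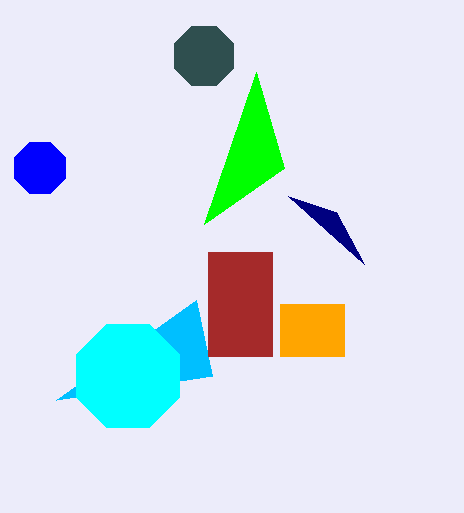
x0_1 = 212
y0_1 = 376
cx_2 = 128
cy_2 = 376
cx_3 = 204
cy_3 = 56
r_3 = 32
cx_4 = 40
cy_4 = 168
r_4 = 28
x0_5 = 336
y0_5 = 212
x0_6 = 280
y0_6 = 304
x1_6 = 344
y1_6 = 356
x0_7 = 284
y0_7 = 168
x0_8 = 208
y0_8 = 252
x1_8 = 272
y1_8 = 356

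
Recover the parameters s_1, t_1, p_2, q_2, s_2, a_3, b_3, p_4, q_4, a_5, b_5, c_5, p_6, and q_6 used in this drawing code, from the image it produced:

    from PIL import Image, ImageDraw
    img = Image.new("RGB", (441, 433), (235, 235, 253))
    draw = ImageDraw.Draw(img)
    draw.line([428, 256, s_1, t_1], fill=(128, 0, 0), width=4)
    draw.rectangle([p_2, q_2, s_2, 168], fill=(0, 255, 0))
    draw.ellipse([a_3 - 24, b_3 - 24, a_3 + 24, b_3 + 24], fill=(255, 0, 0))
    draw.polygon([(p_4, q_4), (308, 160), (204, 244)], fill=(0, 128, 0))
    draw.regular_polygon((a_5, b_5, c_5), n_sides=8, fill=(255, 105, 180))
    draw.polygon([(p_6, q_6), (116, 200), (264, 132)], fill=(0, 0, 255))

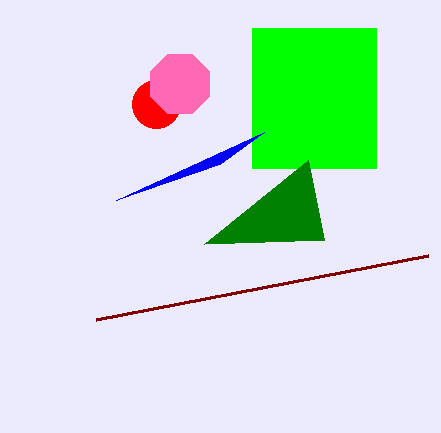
s_1 = 96
t_1 = 320
p_2 = 252
q_2 = 28
s_2 = 376
a_3 = 156
b_3 = 104
p_4 = 324
q_4 = 240
a_5 = 180
b_5 = 84
c_5 = 32
p_6 = 220
q_6 = 164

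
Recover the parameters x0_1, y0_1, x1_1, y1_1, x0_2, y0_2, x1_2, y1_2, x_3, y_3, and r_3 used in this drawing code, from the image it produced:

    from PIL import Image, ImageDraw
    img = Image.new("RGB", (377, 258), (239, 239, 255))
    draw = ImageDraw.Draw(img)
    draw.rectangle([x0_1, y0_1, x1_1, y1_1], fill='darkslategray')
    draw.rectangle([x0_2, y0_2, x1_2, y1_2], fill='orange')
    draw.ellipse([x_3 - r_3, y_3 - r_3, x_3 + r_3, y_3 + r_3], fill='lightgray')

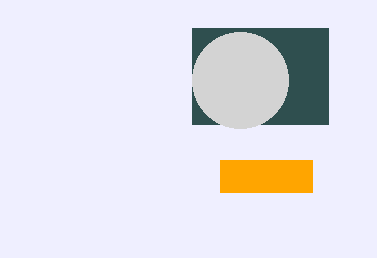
x0_1 = 192, y0_1 = 28, x1_1 = 328, y1_1 = 124, x0_2 = 220, y0_2 = 160, x1_2 = 312, y1_2 = 192, x_3 = 240, y_3 = 80, r_3 = 48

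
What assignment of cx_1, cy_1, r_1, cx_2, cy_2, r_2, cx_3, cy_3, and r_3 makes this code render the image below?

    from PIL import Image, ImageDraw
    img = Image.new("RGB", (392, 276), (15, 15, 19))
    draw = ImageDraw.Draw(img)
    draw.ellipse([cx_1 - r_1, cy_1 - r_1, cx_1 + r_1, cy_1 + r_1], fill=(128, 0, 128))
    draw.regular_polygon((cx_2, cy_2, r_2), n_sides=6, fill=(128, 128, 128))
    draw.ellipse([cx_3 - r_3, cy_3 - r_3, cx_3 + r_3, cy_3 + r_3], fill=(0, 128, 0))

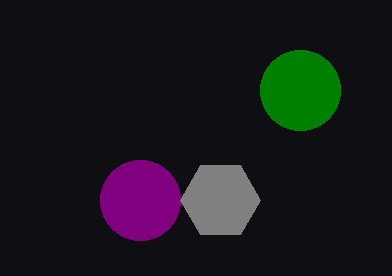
cx_1 = 140
cy_1 = 200
r_1 = 40
cx_2 = 220
cy_2 = 200
r_2 = 40
cx_3 = 300
cy_3 = 90
r_3 = 40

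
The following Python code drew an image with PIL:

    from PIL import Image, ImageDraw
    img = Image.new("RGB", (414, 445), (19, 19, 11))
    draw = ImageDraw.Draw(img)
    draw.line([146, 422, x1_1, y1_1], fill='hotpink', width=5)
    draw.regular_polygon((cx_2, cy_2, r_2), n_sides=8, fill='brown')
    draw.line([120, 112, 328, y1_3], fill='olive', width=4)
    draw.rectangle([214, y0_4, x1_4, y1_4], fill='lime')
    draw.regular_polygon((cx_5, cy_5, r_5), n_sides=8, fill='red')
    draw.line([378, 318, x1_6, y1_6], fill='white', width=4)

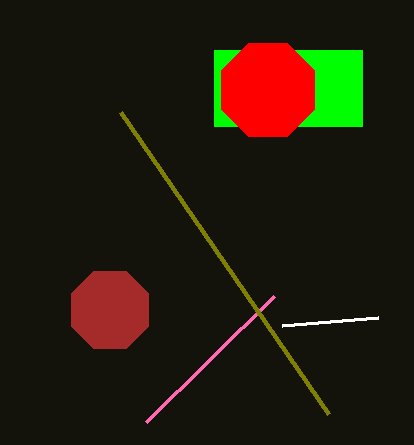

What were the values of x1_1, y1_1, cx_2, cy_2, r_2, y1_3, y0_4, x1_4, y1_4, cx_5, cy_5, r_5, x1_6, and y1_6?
x1_1 = 274; y1_1 = 296; cx_2 = 110; cy_2 = 310; r_2 = 42; y1_3 = 414; y0_4 = 50; x1_4 = 362; y1_4 = 126; cx_5 = 268; cy_5 = 90; r_5 = 50; x1_6 = 282; y1_6 = 326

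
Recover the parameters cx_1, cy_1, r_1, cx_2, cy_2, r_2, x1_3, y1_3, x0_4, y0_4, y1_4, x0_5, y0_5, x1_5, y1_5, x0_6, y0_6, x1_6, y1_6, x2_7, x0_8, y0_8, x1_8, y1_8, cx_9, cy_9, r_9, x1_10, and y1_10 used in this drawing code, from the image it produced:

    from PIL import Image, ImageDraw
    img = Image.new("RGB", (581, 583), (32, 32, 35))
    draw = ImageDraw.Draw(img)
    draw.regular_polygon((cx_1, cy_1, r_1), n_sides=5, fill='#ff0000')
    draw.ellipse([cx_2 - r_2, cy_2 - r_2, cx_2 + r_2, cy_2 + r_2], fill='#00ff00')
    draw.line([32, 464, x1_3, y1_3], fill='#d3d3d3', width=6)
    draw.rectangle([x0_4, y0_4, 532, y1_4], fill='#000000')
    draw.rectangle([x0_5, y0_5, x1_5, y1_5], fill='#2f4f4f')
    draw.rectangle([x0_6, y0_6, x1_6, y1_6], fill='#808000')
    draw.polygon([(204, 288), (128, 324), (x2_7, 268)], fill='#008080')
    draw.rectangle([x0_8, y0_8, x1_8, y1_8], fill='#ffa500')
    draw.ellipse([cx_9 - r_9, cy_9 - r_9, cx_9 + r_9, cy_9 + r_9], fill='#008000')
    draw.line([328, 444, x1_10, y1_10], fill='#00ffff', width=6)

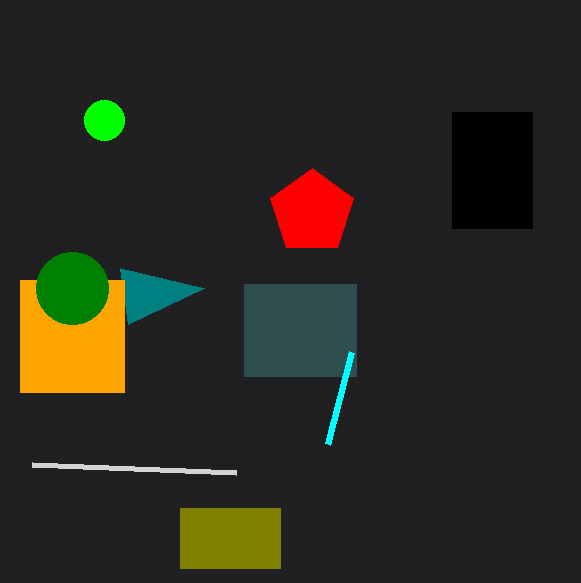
cx_1 = 312; cy_1 = 212; r_1 = 44; cx_2 = 104; cy_2 = 120; r_2 = 20; x1_3 = 236; y1_3 = 472; x0_4 = 452; y0_4 = 112; y1_4 = 228; x0_5 = 244; y0_5 = 284; x1_5 = 356; y1_5 = 376; x0_6 = 180; y0_6 = 508; x1_6 = 280; y1_6 = 568; x2_7 = 120; x0_8 = 20; y0_8 = 280; x1_8 = 124; y1_8 = 392; cx_9 = 72; cy_9 = 288; r_9 = 36; x1_10 = 352; y1_10 = 352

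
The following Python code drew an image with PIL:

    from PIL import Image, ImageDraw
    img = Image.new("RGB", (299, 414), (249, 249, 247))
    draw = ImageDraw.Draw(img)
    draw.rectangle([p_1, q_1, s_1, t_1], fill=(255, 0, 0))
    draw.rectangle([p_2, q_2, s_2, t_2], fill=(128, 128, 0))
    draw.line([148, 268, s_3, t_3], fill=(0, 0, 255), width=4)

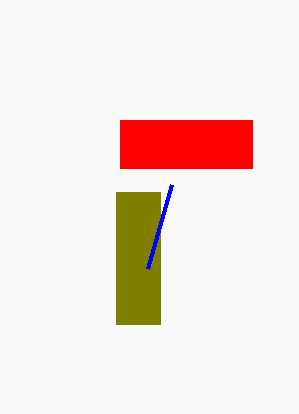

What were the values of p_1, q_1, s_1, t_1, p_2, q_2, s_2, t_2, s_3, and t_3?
p_1 = 120, q_1 = 120, s_1 = 252, t_1 = 168, p_2 = 116, q_2 = 192, s_2 = 160, t_2 = 324, s_3 = 172, t_3 = 184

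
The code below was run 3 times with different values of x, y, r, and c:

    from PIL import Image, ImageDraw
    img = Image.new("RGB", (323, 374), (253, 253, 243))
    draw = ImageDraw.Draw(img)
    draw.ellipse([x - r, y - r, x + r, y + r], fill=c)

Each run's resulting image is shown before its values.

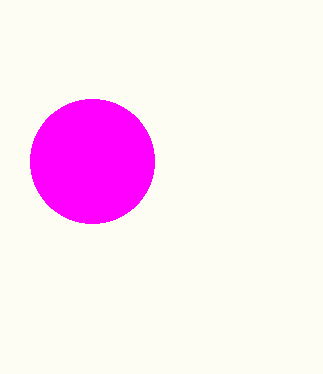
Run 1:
x = 92, y = 161, r = 62, c = 'magenta'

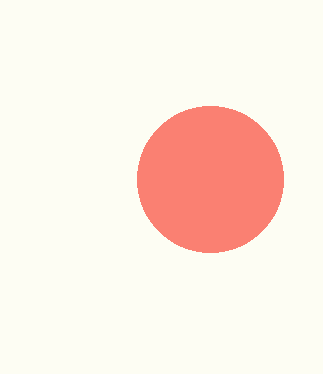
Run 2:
x = 210
y = 179
r = 73
c = 'salmon'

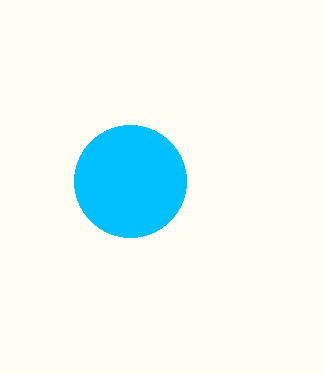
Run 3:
x = 130; y = 181; r = 56; c = 'deepskyblue'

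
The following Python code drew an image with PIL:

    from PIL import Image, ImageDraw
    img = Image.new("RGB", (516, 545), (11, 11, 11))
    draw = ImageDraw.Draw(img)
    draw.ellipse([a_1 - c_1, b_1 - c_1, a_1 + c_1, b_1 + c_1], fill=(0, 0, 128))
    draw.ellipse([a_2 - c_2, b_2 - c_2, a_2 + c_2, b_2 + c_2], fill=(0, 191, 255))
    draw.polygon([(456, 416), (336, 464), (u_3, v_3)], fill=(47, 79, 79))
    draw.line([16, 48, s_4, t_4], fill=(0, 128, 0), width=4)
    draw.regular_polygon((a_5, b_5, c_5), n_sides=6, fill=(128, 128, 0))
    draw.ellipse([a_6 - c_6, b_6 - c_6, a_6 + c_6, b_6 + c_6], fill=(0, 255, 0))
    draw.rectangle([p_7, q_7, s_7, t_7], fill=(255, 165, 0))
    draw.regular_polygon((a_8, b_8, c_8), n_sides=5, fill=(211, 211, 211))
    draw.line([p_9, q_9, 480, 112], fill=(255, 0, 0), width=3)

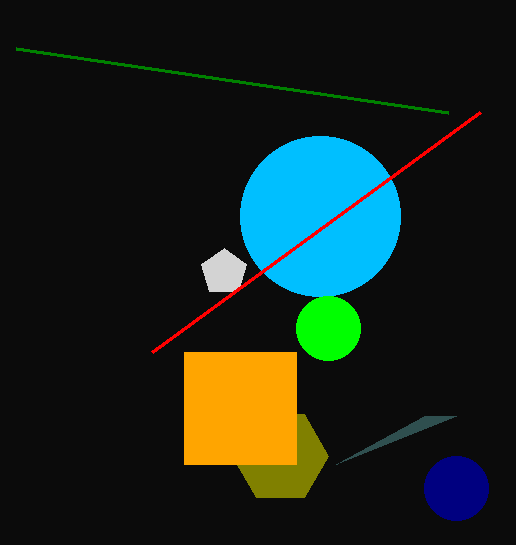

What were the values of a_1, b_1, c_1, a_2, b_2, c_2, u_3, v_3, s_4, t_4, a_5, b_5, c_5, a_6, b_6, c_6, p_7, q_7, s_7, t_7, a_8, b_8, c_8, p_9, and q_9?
a_1 = 456, b_1 = 488, c_1 = 32, a_2 = 320, b_2 = 216, c_2 = 80, u_3 = 424, v_3 = 416, s_4 = 448, t_4 = 112, a_5 = 280, b_5 = 456, c_5 = 48, a_6 = 328, b_6 = 328, c_6 = 32, p_7 = 184, q_7 = 352, s_7 = 296, t_7 = 464, a_8 = 224, b_8 = 272, c_8 = 24, p_9 = 152, q_9 = 352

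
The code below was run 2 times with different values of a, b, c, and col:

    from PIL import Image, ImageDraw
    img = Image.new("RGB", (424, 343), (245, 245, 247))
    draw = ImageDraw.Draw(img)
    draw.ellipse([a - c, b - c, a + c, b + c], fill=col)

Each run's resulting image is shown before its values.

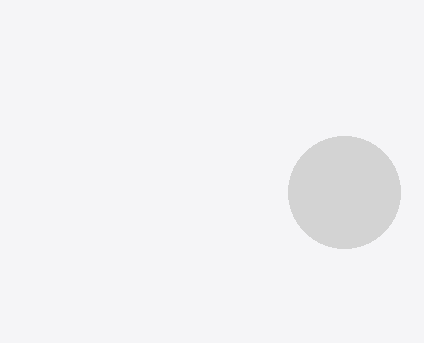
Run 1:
a = 344; b = 192; c = 56; col = 'lightgray'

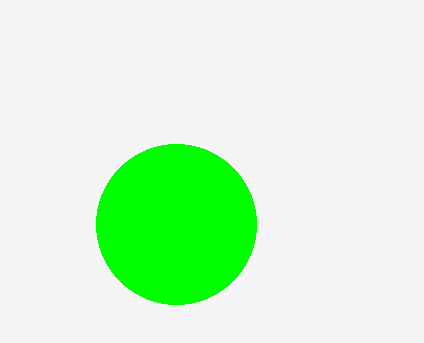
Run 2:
a = 176; b = 224; c = 80; col = 'lime'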